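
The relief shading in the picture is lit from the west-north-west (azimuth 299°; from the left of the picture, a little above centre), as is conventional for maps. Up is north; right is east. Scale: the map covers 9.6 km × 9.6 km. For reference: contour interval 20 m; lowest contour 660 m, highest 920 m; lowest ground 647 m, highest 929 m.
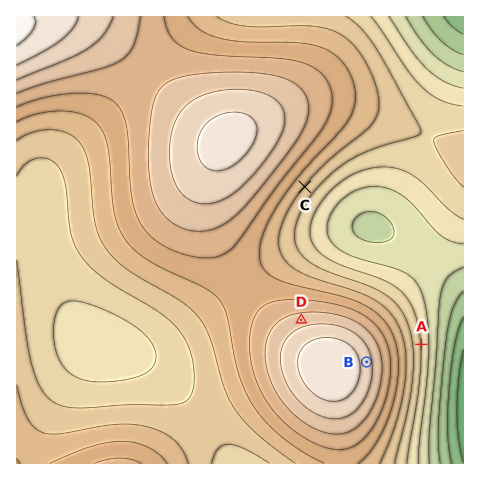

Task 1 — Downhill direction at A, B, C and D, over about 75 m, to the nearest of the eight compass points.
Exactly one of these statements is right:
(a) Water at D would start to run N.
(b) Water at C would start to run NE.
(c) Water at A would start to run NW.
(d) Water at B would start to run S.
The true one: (a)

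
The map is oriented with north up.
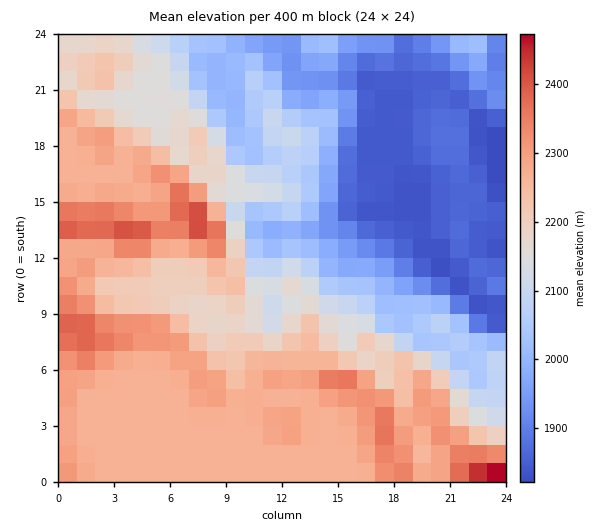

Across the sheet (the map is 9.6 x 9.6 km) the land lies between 1810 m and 2490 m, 2130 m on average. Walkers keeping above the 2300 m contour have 11.9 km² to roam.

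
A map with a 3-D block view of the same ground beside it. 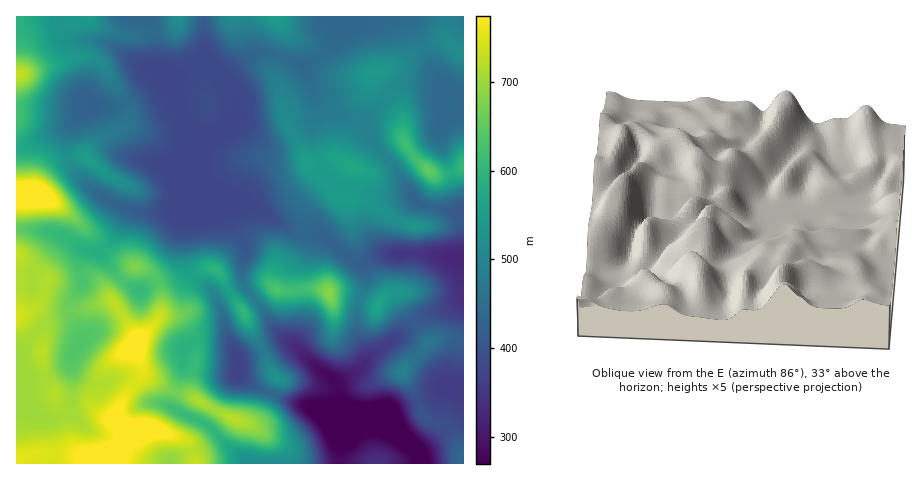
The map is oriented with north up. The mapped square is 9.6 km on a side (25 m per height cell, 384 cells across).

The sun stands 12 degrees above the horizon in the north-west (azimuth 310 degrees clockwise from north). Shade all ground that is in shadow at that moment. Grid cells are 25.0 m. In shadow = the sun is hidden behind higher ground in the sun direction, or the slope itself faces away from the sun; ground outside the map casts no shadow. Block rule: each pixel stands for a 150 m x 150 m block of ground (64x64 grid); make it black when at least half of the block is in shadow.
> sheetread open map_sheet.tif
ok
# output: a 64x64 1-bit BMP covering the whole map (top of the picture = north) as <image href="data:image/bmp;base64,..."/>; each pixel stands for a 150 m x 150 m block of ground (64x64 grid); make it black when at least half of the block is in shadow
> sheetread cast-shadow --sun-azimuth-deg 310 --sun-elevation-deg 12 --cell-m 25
<image width="64" height="64" href="data:image/bmp;base64,Qk0+AgAAAAAAAD4AAAAoAAAAQAAAAEAAAAABAAEAAAAAAAACAAATCwAAEwsAAAIAAAAAAAAA////AAAAAAAAAAAMAngAAAAAAAAOeAAAAAAAAB5wAAAAAAAADiAAAAAAAAAGAAAAAAAAAAYAAAAAAAAAABgAAAAAAAAA+AAAAADgAAPwAAAAAHAAA/AYAAAAMAAD4AgAAAAADwPAAOAAAAAfAAAA4AAAAB8AAABgAAAOHwABgDAAAD4fAAPgEAAAPx8GA/AAAAAfHw4D/AAAAB8ePAP/AAAADx54A98AAAAEPHHHzwAAAAA4Y+fP8AAAABgDx4/4AAAAAAOHgPgAAAAAAAOAMAAAAAEAAAAAAAAAAwAAAAAAAAADAAAAAAAAAAAAAAAAAAAAAAAAAAQAAAAAAAAAPwAAAAAAAAH/AAAAAAAAA/4eAAAAAAAAPP8AAAAAAAAA/wAAAAAAAAAPAAAAAAAAAQAAAAAAAAAHAAAAAAAAAA8AAAAAAAAADwAAAAAAAAANAAAAAAAAAAAAAAAAAAAAAAAAAAAAAAAAAAAAAAAAAAAAAAAAAAAAAAAAAAAAAABgAAAAAAAAAGAAAAAAAAAAQAMAAAAAAAAAD4AAAAAAAAA/gAAAAAAAAH+AAAAAAAAAf4AAAAAAAAB/gAAAAAAAAD+AAAAAAAAAAAAAAAAAAAAAAAAAAAAAAAAAAAAAAAAAAAAAwAAAAAAAAAHAAAAAAAAAAMAAAAAAAAAAwAAAAAAAAAAAAAAAAA=="/>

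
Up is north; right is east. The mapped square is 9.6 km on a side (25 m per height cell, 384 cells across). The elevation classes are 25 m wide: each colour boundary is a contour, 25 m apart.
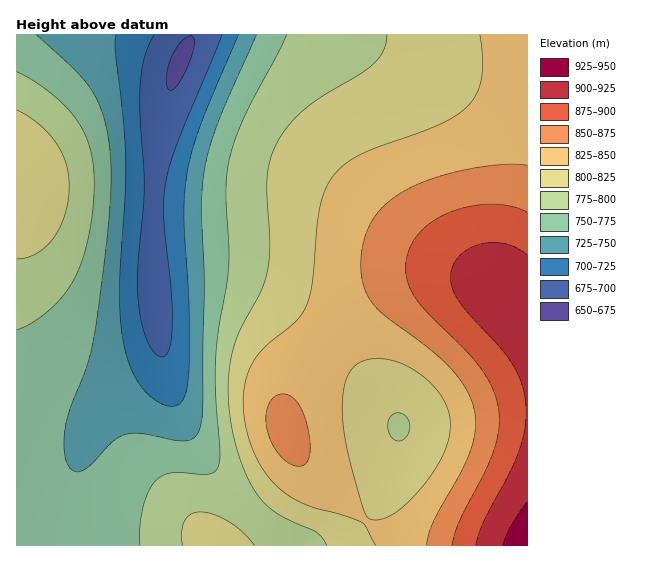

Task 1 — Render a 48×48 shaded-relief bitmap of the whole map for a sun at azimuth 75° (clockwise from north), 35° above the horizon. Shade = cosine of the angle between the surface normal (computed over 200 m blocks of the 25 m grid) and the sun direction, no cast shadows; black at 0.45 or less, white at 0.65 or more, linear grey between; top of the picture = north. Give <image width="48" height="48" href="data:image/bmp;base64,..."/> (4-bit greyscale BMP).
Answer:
<image width="48" height="48" href="data:image/bmp;base64,Qk32BAAAAAAAAHYAAAAoAAAAMAAAADAAAAABAAQAAAAAAIAEAAATCwAAEwsAABAAAAAAAAAAAAAAABEREQAiIiIAMzMzAERERABVVVUAZmZmAHd3dwCIiIgAmZmZAKqqqgC7u7sAzMzMAN3d3QDu7u4A////AKqqmZmIiHd4iZq7u6mHZniJmId2ZmZ3iKqqmZmIiHd4iaq7qph3Z3iZmId3ZmZ3eKqqmZmIiHeImau6mId3eImZmYh3ZmZ3eKqqmZmIiIiJmqqph3Z3iJmqmYh3dmZ3eKqqmZmIiIiJqqqYdmZ4maqqqZh3dmZ3d6qqqZmIiIiZqqmHZWZ5mru6qZiHd2Z3d6qqqZmYiImaqph1VWeJq7u7qpiHdmZnd6qqqZmYiJmqqYdURWiau7u7qpiHdmZmd6qqqpmZmZqqqHVERXiau8y7qpiHdmZmd6qqqpmZmaqqmGRERnmrvMy7qpiHdmZmZ6qqqpmZmqqqh1Q0VomrvMy7qpiHdmZmZqqqqqmZqrupdkM0V4q7vMu7qph3ZmZmZqqqqqqqq7updTM0Z5q7u7u7qZh3ZmZmZqqqqqqqu7uoZDNFaJq7u7u6qYh3ZmZmZ6qqqqqrvLuXUzNFeJqru7uqmYd2ZmZmZ6qqqqq7zMuWQzNGeJqqu7qqmYd2ZmZmd6qqqqq7zMqGQzRWeJqqqqqpmId2ZmZnd6qqqqu8zMqFQzRWeJmqqqqZmHd2ZmZneKqqqqvM3Lp1Q0VniJmaqpmZiHd2ZmZ3iKqqqrvN3bl1Q0VniJmZmZmYiHd2Znd3iJqqqrvN3bllREVniImZmZmIh3d3d3d4iZqqq7zN3blkRFZ3iIiJmIiIh3d3d3eImZmqq7zd3LhkRFZ3iIiIiIiId3d3d3iJmZmqq7ze3KhkRFZ3iIiIiIiHd3d3d4iJmpmqq8ze3KhkRWZ3iIiIiIiHd3d3eIiZqpmqq83e7KhkRWZ3eIiIiIiHd3d4iImaqpmqu83u7KhlRWd3eIiIiIiIh3iIiJmaqpmqu83u7KhlVWd3d4iIiIiIiIiIiJmaq5qqu83u7KhlVWd3d3iIiIiIiIiIiZmqq5qrvM3u7KhlVWd3d4iIiIiIiIiImZmqq6qrvM3u7KhlVWd3d4iIiIiIiIiZmZqqq6qrvM3u7KhlVWd3eIiIiIiIiImZmZqqqqq7vN3u7ahlVWd3eIiIiIiImZmZmZqqqqq7vN3u7bhlVWd3iIiIiIiZmZmZmZqqqqq7zN3u7bhlVWZ3iIiIiJmZmZmZmZqqqqu7zN3u7bllVWZ3iIiImZmZmZmZmZmqqru7zN3u7bl1VWZ3iIiJmZmZmZmZmZmZmbu7zN3u7cl1VVZ3iIiJmZmZmZmZmZmZmbu8zM3u7cp2VVZ3iIiZmZmZmZmZmZmZmbu8zM3e7cqGVVZ3iIiZmZmZmZmZmZmZmbu7zMze7cqGVVZniIiZmZmZmZmZmZmZmbu7zMzd3cuXVVVneIiZmZmZmZmZmZmZiLu7vMzN3duXZVVneIiZmZmZmZmZmZmIiLu7u7zM3duoZVVmeIiZmZmZmZmZmYiIiLu7u7vMzcyodVVWeIiZmZmZmZmZmIiIiLu7u7u8zMy5dlVWd4iJmZmZmZmZiIiIiLu7u7u7vMy6hlVWZ4iJmZmZmZmYiIiIiLu7u6q7u8y6l2VVZ3iImZmZmZmIiIiIiA=="/>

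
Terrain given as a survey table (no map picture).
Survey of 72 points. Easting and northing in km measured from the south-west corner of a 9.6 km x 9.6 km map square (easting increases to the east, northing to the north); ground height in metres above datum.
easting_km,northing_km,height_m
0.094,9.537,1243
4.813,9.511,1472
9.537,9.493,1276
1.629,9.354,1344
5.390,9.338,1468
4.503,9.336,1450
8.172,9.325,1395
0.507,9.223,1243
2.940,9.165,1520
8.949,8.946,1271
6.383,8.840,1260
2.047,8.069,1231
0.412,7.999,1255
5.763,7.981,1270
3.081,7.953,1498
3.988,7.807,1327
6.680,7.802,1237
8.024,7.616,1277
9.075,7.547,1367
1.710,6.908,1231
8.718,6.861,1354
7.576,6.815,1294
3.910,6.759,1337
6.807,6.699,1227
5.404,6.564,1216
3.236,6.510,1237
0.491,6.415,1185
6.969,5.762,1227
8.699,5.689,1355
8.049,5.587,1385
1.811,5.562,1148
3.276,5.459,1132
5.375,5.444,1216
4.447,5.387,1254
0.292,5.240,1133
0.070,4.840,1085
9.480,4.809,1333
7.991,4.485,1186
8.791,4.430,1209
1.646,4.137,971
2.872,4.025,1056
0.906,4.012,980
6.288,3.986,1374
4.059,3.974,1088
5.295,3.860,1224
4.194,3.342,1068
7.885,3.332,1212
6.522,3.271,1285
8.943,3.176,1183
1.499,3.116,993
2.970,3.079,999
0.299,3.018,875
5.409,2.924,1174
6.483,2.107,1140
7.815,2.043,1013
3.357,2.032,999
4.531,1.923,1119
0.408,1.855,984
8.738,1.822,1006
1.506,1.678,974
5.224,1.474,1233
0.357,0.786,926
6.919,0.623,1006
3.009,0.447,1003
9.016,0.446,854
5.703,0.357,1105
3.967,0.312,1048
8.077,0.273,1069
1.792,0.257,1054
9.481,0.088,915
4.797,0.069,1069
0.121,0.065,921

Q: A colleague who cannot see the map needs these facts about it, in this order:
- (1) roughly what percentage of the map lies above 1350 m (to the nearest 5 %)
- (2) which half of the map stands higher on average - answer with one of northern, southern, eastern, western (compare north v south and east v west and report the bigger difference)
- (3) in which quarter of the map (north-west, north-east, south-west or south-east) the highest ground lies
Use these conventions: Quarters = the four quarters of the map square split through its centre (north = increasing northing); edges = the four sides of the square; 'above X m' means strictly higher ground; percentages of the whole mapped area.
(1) Roughly 15 % of the ground is higher than 1350 m.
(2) On average the northern half of the map is the higher ground.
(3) The highest point lies in the north-west quarter of the map.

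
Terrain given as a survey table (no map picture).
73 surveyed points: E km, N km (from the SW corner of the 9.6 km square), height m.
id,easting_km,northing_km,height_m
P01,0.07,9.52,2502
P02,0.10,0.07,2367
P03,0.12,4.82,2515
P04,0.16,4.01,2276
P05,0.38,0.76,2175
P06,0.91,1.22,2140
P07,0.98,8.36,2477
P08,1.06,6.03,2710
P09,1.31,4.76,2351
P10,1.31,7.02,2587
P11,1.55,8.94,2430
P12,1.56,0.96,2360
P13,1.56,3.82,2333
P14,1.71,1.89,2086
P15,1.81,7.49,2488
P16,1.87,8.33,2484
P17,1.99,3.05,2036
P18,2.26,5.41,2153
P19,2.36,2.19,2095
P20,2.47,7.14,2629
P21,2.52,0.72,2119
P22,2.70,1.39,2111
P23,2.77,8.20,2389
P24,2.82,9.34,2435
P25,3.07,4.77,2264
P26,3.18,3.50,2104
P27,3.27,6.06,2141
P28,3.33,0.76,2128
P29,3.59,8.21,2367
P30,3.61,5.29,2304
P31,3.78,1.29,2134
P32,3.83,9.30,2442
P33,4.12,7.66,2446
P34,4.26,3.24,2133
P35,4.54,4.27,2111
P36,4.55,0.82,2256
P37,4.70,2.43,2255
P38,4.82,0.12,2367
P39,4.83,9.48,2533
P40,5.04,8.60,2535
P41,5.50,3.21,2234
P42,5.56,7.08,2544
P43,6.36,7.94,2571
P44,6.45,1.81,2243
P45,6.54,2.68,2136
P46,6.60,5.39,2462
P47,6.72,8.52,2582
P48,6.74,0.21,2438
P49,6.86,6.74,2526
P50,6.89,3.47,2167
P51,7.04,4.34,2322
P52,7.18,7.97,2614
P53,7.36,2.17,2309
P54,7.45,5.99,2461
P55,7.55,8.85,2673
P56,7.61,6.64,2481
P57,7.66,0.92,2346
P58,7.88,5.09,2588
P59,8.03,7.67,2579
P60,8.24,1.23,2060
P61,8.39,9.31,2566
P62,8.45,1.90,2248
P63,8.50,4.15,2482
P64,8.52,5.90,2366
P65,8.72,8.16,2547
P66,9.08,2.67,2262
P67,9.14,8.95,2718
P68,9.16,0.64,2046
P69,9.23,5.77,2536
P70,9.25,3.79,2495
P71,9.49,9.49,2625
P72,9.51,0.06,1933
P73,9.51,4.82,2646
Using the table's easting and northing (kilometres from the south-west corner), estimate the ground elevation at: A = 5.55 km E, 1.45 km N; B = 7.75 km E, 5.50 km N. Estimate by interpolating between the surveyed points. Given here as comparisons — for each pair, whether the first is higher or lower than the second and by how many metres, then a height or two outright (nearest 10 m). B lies higher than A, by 310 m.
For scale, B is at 2600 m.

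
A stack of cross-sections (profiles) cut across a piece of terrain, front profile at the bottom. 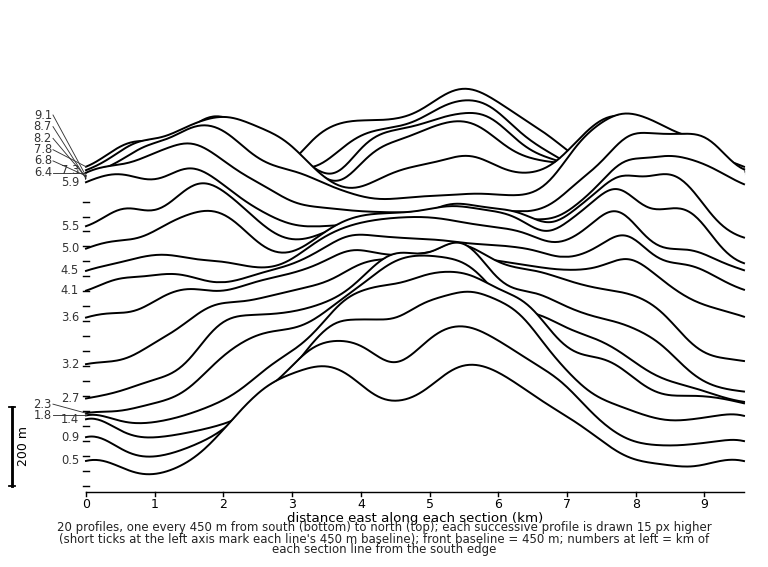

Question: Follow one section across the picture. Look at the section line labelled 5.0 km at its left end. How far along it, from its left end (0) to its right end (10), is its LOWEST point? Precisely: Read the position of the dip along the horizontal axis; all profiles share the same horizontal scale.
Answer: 10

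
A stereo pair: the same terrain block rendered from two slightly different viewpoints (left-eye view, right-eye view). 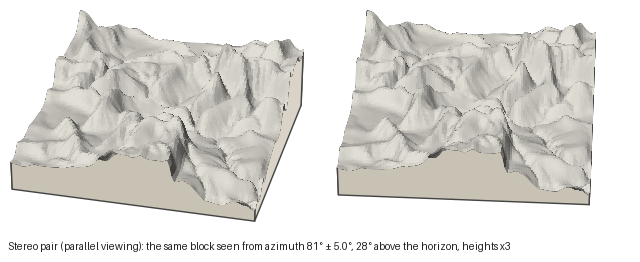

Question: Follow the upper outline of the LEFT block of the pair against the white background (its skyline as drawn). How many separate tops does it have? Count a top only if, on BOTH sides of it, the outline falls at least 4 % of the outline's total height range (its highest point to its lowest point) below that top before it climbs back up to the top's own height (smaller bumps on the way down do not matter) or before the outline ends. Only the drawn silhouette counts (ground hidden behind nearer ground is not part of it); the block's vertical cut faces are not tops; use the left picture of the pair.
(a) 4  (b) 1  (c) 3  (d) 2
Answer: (d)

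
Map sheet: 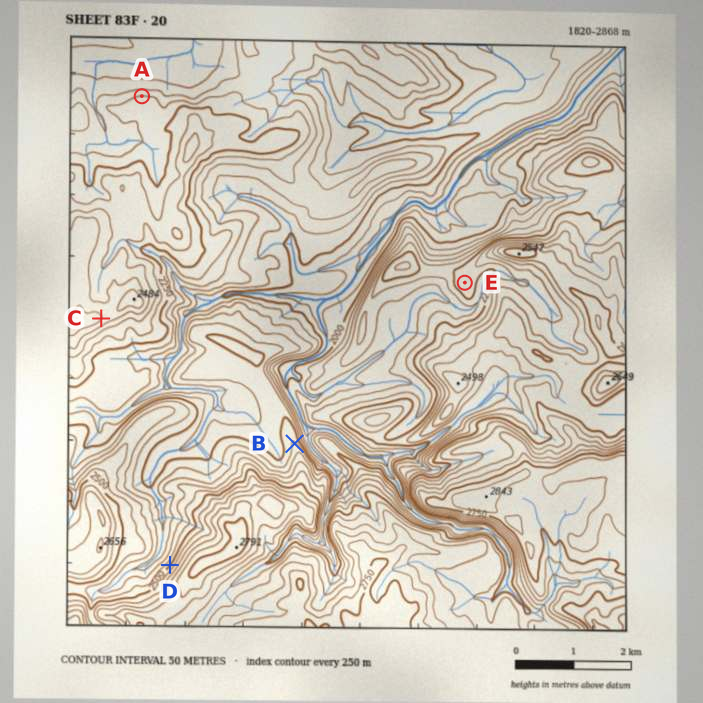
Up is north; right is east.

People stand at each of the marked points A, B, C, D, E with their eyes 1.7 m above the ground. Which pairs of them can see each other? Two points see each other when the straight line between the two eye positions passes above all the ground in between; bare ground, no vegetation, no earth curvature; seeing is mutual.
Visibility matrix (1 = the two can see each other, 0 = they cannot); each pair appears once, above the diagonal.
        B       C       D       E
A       0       0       0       0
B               1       0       1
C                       1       1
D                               0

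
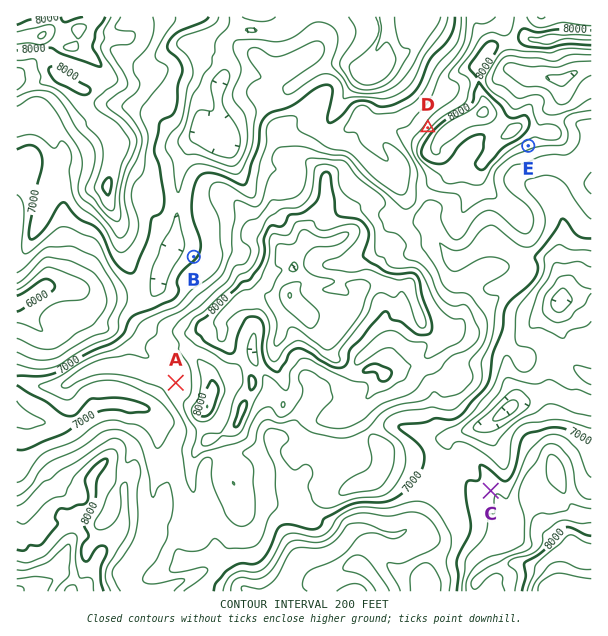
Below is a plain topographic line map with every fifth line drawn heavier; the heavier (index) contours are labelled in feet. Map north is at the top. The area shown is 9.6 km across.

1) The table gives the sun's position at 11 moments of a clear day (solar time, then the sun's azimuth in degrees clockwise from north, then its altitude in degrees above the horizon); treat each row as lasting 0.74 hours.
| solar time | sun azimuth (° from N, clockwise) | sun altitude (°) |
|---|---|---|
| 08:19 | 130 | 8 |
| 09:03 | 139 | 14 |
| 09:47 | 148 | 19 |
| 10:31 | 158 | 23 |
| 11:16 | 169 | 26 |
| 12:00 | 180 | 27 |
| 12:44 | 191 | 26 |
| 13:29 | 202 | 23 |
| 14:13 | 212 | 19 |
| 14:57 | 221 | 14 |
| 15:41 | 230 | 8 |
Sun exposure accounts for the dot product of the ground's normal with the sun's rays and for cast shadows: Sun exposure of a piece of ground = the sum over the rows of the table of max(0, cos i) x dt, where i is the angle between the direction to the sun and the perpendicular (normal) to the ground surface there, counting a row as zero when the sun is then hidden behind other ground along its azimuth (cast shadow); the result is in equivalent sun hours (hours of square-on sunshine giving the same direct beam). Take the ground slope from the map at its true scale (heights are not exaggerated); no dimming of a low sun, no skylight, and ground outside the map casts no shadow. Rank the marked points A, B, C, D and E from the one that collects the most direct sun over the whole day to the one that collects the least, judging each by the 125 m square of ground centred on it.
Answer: E > A > C > B > D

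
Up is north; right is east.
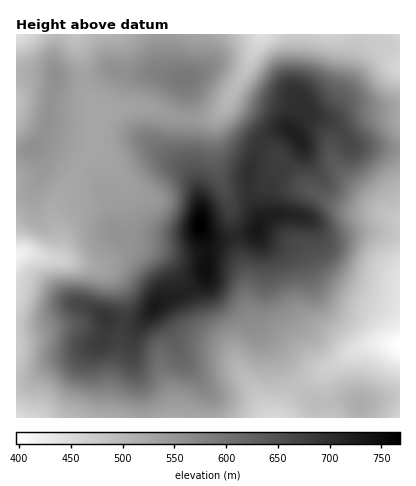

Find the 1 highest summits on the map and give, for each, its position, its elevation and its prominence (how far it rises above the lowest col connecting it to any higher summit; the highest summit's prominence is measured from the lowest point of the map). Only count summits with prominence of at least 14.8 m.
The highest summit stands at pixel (200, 226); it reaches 768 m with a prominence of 371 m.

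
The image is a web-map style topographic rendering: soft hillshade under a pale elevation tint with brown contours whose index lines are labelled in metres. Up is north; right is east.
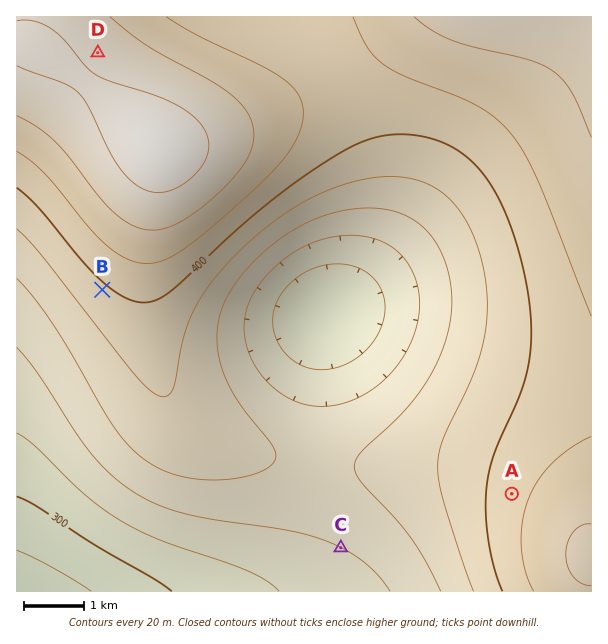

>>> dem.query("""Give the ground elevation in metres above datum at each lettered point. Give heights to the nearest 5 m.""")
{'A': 410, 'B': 395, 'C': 340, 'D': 455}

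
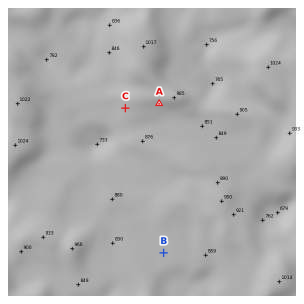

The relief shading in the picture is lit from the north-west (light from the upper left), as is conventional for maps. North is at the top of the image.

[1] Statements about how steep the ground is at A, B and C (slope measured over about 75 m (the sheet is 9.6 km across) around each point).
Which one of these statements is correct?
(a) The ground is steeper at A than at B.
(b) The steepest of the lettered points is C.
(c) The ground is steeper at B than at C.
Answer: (a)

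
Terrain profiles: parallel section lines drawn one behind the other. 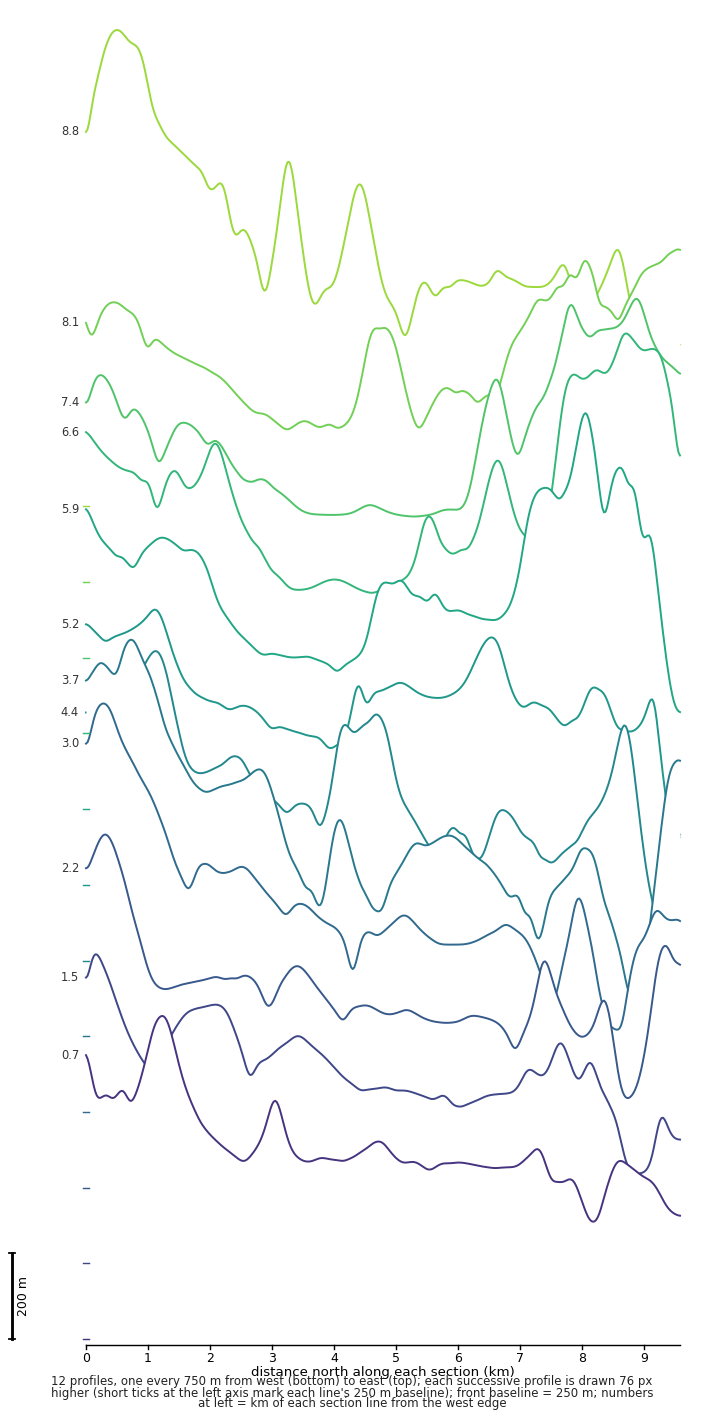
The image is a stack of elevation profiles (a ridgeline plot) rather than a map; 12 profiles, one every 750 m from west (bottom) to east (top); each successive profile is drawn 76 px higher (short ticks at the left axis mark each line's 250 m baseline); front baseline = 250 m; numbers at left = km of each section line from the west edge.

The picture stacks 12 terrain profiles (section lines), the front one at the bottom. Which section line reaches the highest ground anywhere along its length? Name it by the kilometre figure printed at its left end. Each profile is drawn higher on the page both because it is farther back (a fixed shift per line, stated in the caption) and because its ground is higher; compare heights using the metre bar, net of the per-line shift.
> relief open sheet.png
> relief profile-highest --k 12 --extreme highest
8.8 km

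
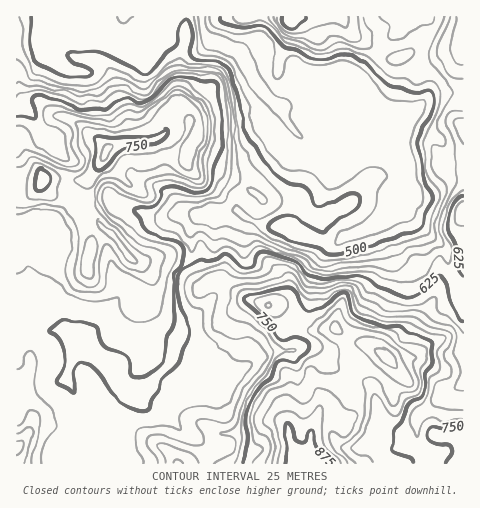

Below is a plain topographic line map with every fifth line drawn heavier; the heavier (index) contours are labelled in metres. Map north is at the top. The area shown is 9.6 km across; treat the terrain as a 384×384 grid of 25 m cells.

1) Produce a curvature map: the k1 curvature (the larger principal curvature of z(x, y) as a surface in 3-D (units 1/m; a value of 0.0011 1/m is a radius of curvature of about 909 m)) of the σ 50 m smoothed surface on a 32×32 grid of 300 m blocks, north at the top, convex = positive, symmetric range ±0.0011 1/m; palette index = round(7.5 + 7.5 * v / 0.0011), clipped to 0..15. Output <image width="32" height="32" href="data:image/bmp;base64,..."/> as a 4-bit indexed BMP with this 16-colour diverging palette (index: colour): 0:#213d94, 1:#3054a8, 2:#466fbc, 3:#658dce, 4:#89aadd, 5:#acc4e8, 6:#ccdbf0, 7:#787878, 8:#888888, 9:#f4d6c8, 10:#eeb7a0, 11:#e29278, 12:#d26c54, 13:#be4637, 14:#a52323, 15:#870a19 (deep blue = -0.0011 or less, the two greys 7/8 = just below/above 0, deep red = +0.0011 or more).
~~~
<image width="32" height="32" href="data:image/bmp;base64,Qk12AgAAAAAAAHYAAAAoAAAAIAAAACAAAAABAAQAAAAAAAACAAATCwAAEwsAABAAAAAAAAAAlD0hAKhUMAC8b0YAzo1lAN2qiQDoxKwA8NvMAHh4eACIiIgAyNb0AKC37gB4kuIAVGzSADdGvgAjI6UAGQqHAMd3d4h3vKiZuKyK25mZl4n4eIiHjMmJlriMjHqJmHqZu4iIiKmYi8urrJyLuJmMu4uIh5mHial2u7qLmcisaniZiHiXeIiIeKupepfIvJp4qHeJh4eIiIibq4qYqKv5eJl4iIiIiIiId8u5iImfyLmJiIiHiIeIeHa5mph6+7t4mIiIiIiIiIl3qXeZvbidyYeHd4iIiHmoh8m93dvLmMyHh4h4mZiIuYnJmdxpareIh4iIiamYuJrv6qm/eHd7l3h5rKeKqLyMyK2Zr7eIereIic6Im6is2nePmHq6eIi5mIi+e/y6map8/MeHiZioq5d3j4+ZrJyaj4eJd4eZqZuId5v9eHqLmJpoiZeHeHi8l2i8yIh4h4mKd5q5iIh5rsm8jmecp4eoirqYm5iHd4+ct55L/YetuKqZmXmoeHiMnO7vrJqa/pmZiJh3mZiLqo+XbeZ5m/epiHeIeIiHe6u4eLr8upn5qoh3iIiIiI2MqHa+u7u5r6qHiIiIiIibjJnP+oqaqY+qd4iIiIh3iM2K23lrvf39yoh4iIh4iHa5zaqZq4WvmPmImIiHeJiXqch3dZuHrd74iLh4d3iZqZvHiJm4hpuI2nm4iYZ5uYi7t4qZh3eKp4iImHynvKup17eIeId3eeeIlY3brNl3mNi4iJmIiInq3f7/u7yXiIer"/>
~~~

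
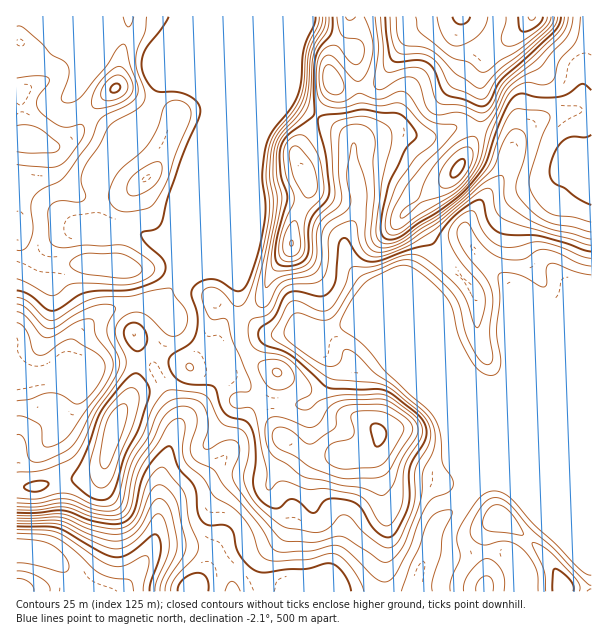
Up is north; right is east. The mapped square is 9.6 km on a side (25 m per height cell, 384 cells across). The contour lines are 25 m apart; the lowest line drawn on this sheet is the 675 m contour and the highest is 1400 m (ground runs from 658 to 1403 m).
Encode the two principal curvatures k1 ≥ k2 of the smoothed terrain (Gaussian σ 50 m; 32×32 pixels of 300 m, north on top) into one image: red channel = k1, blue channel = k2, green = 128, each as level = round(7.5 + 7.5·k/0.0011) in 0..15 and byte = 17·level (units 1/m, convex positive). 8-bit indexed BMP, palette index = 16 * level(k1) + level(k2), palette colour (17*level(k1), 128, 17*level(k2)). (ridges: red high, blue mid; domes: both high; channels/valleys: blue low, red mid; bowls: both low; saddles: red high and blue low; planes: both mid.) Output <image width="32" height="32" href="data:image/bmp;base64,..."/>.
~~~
<image width="32" height="32" href="data:image/bmp;base64,Qk02CAAAAAAAADYEAAAoAAAAIAAAACAAAAABAAgAAAAAAAAEAAATCwAAEwsAAAABAAAAAAAAAIAAABGAAAAigAAAM4AAAESAAABVgAAAZoAAAHeAAACIgAAAmYAAAKqAAAC7gAAAzIAAAN2AAADugAAA/4AAAACAEQARgBEAIoARADOAEQBEgBEAVYARAGaAEQB3gBEAiIARAJmAEQCqgBEAu4ARAMyAEQDdgBEA7oARAP+AEQAAgCIAEYAiACKAIgAzgCIARIAiAFWAIgBmgCIAd4AiAIiAIgCZgCIAqoAiALuAIgDMgCIA3YAiAO6AIgD/gCIAAIAzABGAMwAigDMAM4AzAESAMwBVgDMAZoAzAHeAMwCIgDMAmYAzAKqAMwC7gDMAzIAzAN2AMwDugDMA/4AzAACARAARgEQAIoBEADOARABEgEQAVYBEAGaARAB3gEQAiIBEAJmARACqgEQAu4BEAMyARADdgEQA7oBEAP+ARAAAgFUAEYBVACKAVQAzgFUARIBVAFWAVQBmgFUAd4BVAIiAVQCZgFUAqoBVALuAVQDMgFUA3YBVAO6AVQD/gFUAAIBmABGAZgAigGYAM4BmAESAZgBVgGYAZoBmAHeAZgCIgGYAmYBmAKqAZgC7gGYAzIBmAN2AZgDugGYA/4BmAACAdwARgHcAIoB3ADOAdwBEgHcAVYB3AGaAdwB3gHcAiIB3AJmAdwCqgHcAu4B3AMyAdwDdgHcA7oB3AP+AdwAAgIgAEYCIACKAiAAzgIgARICIAFWAiABmgIgAd4CIAIiAiACZgIgAqoCIALuAiADMgIgA3YCIAO6AiAD/gIgAAICZABGAmQAigJkAM4CZAESAmQBVgJkAZoCZAHeAmQCIgJkAmYCZAKqAmQC7gJkAzICZAN2AmQDugJkA/4CZAACAqgARgKoAIoCqADOAqgBEgKoAVYCqAGaAqgB3gKoAiICqAJmAqgCqgKoAu4CqAMyAqgDdgKoA7oCqAP+AqgAAgLsAEYC7ACKAuwAzgLsARIC7AFWAuwBmgLsAd4C7AIiAuwCZgLsAqoC7ALuAuwDMgLsA3YC7AO6AuwD/gLsAAIDMABGAzAAigMwAM4DMAESAzABVgMwAZoDMAHeAzACIgMwAmYDMAKqAzAC7gMwAzIDMAN2AzADugMwA/4DMAACA3QARgN0AIoDdADOA3QBEgN0AVYDdAGaA3QB3gN0AiIDdAJmA3QCqgN0Au4DdAMyA3QDdgN0A7oDdAP+A3QAAgO4AEYDuACKA7gAzgO4ARIDuAFWA7gBmgO4Ad4DuAIiA7gCZgO4AqoDuALuA7gDMgO4A3YDuAO6A7gD/gO4AAID/ABGA/wAigP8AM4D/AESA/wBVgP8AZoD/AHeA/wCIgP8AmYD/AKqA/wC7gP8AzID/AN2A/wDugP8A/4D/ANq3poaGhYOlydqohXaXdXaGdnWWppaUl5e5uYWDpvvylYR0hJWmg3GVtqaFh5aWhYRjdpe3lnOHhpamhHP2xmBxcnOElraVcXWVpoaHlreXqIWWhsamg4WXlpRj5veAd4FxY5aVtbaAdZendnV1p5epp5aW2adzhJbHyPflgYeHuLiTlrn5yIB0mKiGdKfHhqd1ZIbJyYN0g5br2HB3h4f4+eXW2tiGgYSGlpWV2qd1lYSFpabIk5elgsSRh3eHh6a3xqbI6HVyhYaWpqanlZanqKiXtqVjppWHhod3h4eHpXOGldj3dXSCuLmFdKWmt7bJyLjIlnSUdXeHd4eHh4e4dWR0x/inloGWuIZjluvIlZeFlrnIyKKGh4eHh4eHh6eWloK3+aiGY3OFtpXEx4Z1lqfIufrokIeHh4d3h4eHhpiogpT42KaEZHS5uJWUdITF2LfZpYCEh4eHh4d3h4eGhYV1caXnpaSotaWFlbi2xoSDg7SAdYeHhZSHh4eHh4aGdnZjc9R1psqXdobX+9iUc5amg3Z3h4ak6ISHh4eHhrZ1hoWGx5aVl5Z1t7SkgnKGuJaFd4eHg9jHhIeHh4dkxZWDlbfbl3V1toXHg5JjhaSEhYeHh4aE6JV1h4eHh2PIuIRykqSEdWW3pqXWpnKXx3J3d4d3dYXnloSHhoeHpbiopoWEknKFtdrIofe1Y6a4lXN3d3ZzpuindIWohnenmJamt8jZ16SEpJNg5fOEtKelkoBzc6fnt5N1l5eEhJaXptjY2LinlYeHh3WQ9/vVhZLltXCk17eClJeWY3SWuIV1hHOElISFd4d3d3Do+4Vjgsb4xpCzc4Kol4R0hqi5hoZ2doWFp5SHh4d3cLb2k2SCg+n6taFQg6iXpri3qKZ2dpiWp5inhHeHh3dwpPTXtrSBpuj395OAlpeXqZiXhpeWloaWyLiVhYeHh4Cnx/qncnOmqKf3+pCAl5iYh4eGhqd0doWXyLdyd4eHgMjo2IZyhZaGl7f697CDl6iHh6iouZeEh3aG14N3h4eA2fqnlnKGh5eFhcj4gnGGmJiHqKiW2JV1h3a3toOHh4Ky+LaUU3SFhYOSguO0cYWXmIeWhmWWxIODhajJpIeHh3Cz9KKFdJR0p7hktOVwdoSFdqiFdYT2+tWzt6aTh4eHd2D0+dfGuJSWtqbZ6GCGl5aGp7enhZH6x3F0hYd3h4d3cMb7pLTXdGSWqLfmg4Knl4aEhZaHdcO0Ynd3d4eHh4eA9/hzcua2ZJWml9fXk4N2dqiGd4eHlsaEdYeHh4eHh4HE9IRiptm2t6iWlvfngpKVlXeHh3eHuJaXhYeHh4eHh1DjyIKmyIaXqZeFlfr6w4I="/>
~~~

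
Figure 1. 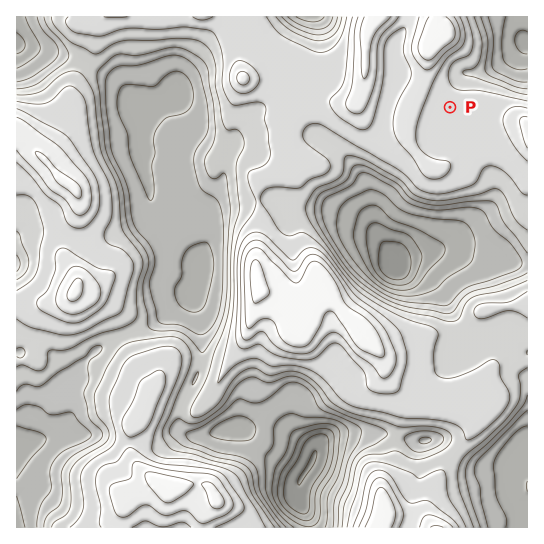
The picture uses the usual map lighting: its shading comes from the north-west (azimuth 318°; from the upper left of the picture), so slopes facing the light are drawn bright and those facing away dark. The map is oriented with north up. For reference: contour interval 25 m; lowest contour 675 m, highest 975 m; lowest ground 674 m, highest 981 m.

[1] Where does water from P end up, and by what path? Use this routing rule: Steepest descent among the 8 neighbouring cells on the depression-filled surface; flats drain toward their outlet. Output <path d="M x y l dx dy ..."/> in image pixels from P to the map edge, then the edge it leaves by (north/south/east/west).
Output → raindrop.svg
<path d="M450 107l0-8 4-4 8-17 5-5 15 0 1-2 3 0 16-9 17-17 7 0 0-2 1 0"/>
exit: east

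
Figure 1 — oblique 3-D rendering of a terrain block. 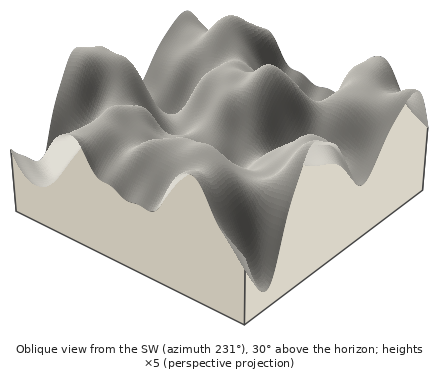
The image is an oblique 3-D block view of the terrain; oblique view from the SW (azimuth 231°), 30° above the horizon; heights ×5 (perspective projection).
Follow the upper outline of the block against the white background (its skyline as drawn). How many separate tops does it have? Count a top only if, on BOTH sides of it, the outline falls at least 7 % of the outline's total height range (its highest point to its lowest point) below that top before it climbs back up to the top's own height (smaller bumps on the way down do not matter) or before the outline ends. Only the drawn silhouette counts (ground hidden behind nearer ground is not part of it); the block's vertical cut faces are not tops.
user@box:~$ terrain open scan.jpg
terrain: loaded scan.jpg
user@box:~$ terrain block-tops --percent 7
4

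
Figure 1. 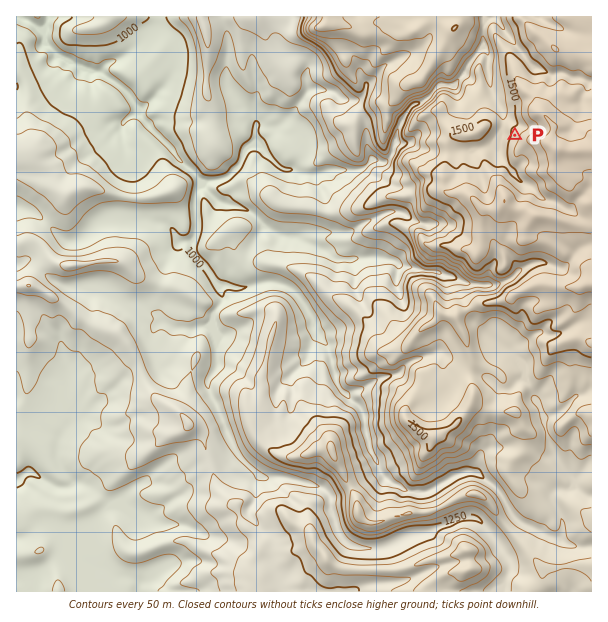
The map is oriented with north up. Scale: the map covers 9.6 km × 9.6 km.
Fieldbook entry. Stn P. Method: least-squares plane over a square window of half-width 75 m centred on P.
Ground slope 18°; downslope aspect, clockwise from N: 285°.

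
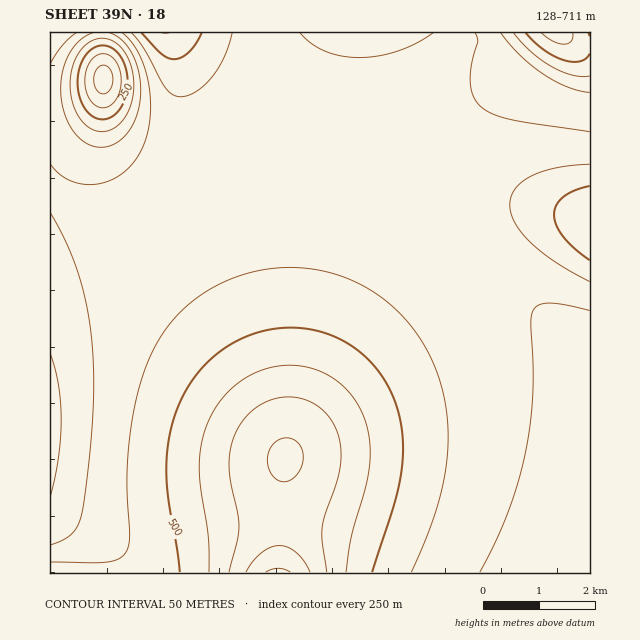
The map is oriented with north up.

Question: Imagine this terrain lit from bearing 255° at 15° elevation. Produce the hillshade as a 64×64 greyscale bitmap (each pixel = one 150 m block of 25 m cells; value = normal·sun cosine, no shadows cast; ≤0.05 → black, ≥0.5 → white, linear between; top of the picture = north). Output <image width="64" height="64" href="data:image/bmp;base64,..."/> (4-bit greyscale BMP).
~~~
<image width="64" height="64" href="data:image/bmp;base64,Qk12CAAAAAAAAHYAAAAoAAAAQAAAAEAAAAABAAQAAAAAAAAIAAATCwAAEwsAABAAAAAAAAAAAAAAABEREQAiIiIAMzMzAERERABVVVUAZmZmAHd3dwCIiIgAmZmZAKqqqgC7u7sAzMzMAN3d3QDu7u4A////AFVVVmZ3iImZqqu7u6h1MiIiM0RFVVVmZmZmZmZmZ3d3VmZmd3iImZmqqruqmHVDMjM0REVVVWZmZmZmZmZnd3dmd3d4iImZmaqqqqqYdlQzM0REVVVVZmZmZmZmZmd3d3d3iIiImZmZqqqqqZh2VURERERVVVVWZmZmZmZmZnd3iIiIiImZmZmqqqqZmHZlVERERFVVVVZmZmZmZmZmd3eIiIiZmZmZmaqqqpmYd2ZVREREVVVVVWZmZmZmZmZnd5mZmZmZmZmaqqqqmZiHZlVURERVVVVVZmZmZmZmZmd3mZmZmZmZmZqqqqqZmId2ZVVERFVVVVVmZmZmZmZmZ3eZmZmZmZmZmqqqqpmYh3ZlVURERVVVVVZmZmZmZmZmd5mZmZmZmZmaqqqqqZiHdmVVRERFVVVVVmZmZmZmZmZ3qpmZmZmZmZqqqqqpmId2ZVVERERVVVVWZmZmZmZmZneqqZmZmZmZmqqqqqmYh3ZlVEREREVVVVVmZmZmZmZmd6qpmZmZmZmaqqqqqZiHdlVURERERVVVVWZmZmZmZmZ3qqqZmZmZmZqqqqqpmId2VVRERERFVVVVZmZmZmZmZneqqpmZmZmZmaqqqpmYh2ZVREREREVVVVVmZmZmZmZmZ6qqmZmZmZmZmqqpmZiHZlVERERERVVVVWZmZmZmZmZnqqqZmZmZmZmZmZmZiHdmVURERERFVVVVZmZmZmZmZmeqqpmZmZmZmZmZmZmId2ZVREREREVVVVVmZmZmZmZmZ6qqmZmZmZmZmZmZmIh3ZlVERERERVVVVWZmZmZmZmZ3qqqZmZmZmZmZmZmYiHdmVVRERERVVVVWZmZmZmZmZneqqpmZmZmZmZmZmYiHd2ZVVERERVVVVVZmZmZmZmZmd6qpmZmZmZmZmZmIiId3ZlVVVERVVVVVVmZmZmZmZmZ3qqmZmZmYiIiIiIiId3ZmVVVVVVVVVVVmZmZmZmZmZneqmZmZmYiIiIiIiIh3dmZlVVVVVVVVVWZmZmZmZmZmd6mZmZmIiIiIiIiIh3d2ZmVVVVVVVVVWZmZmZmZmZmd3mZmZmIiIiIiIiIiHd3ZmZlVVVVVVVWZmZmZmZmZmZ3eZmZmYiIiIiIiIiHd3d2ZmZVVVVVVmZmZmZmZmZmZ3d5mZmYiIiIiIiIiHd3d3ZmZmZVVVZmZmZmZmZmZmZ3d3mZmYiIiIiIiIiHd3d3dmZmZmZmZmZmZmZmZmZmZ3d3eZmIiIiIiIiIiHd3d3d2ZmZmZmZmZmZmZmZmZmZ3d3d5mIiIiIiIiIh3d3d3d3ZmZmZmZmZmZmZmZmZmZ3d3d3iIiIiIiIiIh3d3d3d3d2ZmZmZmZmZmZmZmZmd3d3eIiIiIiIiIiId3d3d3d3d3ZmZmZmZmZmZmZmZmd3d3eIiYiIiIiIiHd3d3d3d3d3d2ZmZmZmZmZmZmZmd3d3iImZiIiIiIh3d3d3d3d3d3d3dmZmZmZmZmZmZnd3d4iImaqIiIiIh3d3d3d3d3d3d3d2ZmZmZmZmZmZnd3d4iJmaqoiIiId3d3d3d3d3d3d3d3dmZmZmZmZmZ3d3d4iJmaqqiIiHd3d3d3d3d3d3d3d3d3dmZmZmZmZ3d3d4iJmaqqqIh3d3d3d3d3d3d3d3d3d3d3dmZmZmd3d3eIiJmaqqqnd3d3d3d3d3d3d3d3d3d3d3d3d3d3d3d3d4iJmaqqqqd3d3d3d3d3d3d3d3d3d3d3d3d3d3d3d3d4iJmZqqqql3d3d3d3d3d3d3d3d3d3d3d3d3d3d3d3d4iImZmZmZmXd3d3d3d3d3d3d3d3d3d3d3d3d3d3d3d3iIiZmZmZmYd3d3d3d3d3d3d3d3d3d3d3d3d3d3d3d3eIiImZmZmIh3d3d3d3d3d3d3d3d3d3d3d3d3d3d3d3d4iIiIiIiIh3d3d3d3d3d3d3d3d3d3d3d3d3d3d3d3d3iIiIiIiId3d3d3d3d3d3d3d3d3d3d3d3d3d3d3d3d3d4iIiIh3d3d2ZmZ3eIh3d3d3d3d3d3d3d3d3d3d3d3d3d3d3d3d3ZmZmZneIiId3d3d3d3d3d3d3d3d3d3d3d3d3d3d3d3ZmZlVWZ4iIiHd3d3d3d3d3d3d3d3d3d3d3d3d3d3d3ZmZVREVomZmId3d3d3d3d3d3d3d3d3d3d3d3d3d3d3ZmZlQzNGiaqZiHd3d3d3d3d3d3d3d3d3d3d3d3d3d3dmZmQyEjaKu6mYd3d3d3d3d3d3d3d3d3d3d3d3d3d3d3d2YyAANpvMuph3d3d3d3d3d3d3d3d3d3d3d3d3d3d3d3dyEAAmre7bmHd3d3d3d3d3d3d3d3d3d3d3d3d3d3d3ZmEAABa+/+yoh3ZmZnd3d3d3d3d3d3d3d3d3d3d3d2ZVUQAAFs///amHZmZmZnd3d3d3d3d3d3d3d3d3d3d2VERQAAAX3//9uXdmZmZmZ3d3d3d3d3d3d3d3d3d3dlQzNEAAACjv//65dmZmZmZnd3d3d3d3d3d3d3d3d3dkMiI0UQAAKf///rl2ZmZmZmZ3d3d3d3d3d3d3d3d3dkIREjVhAAA6///+uHZVVWZmZmd3d3d3d3d3d3d3d3dkIAASRnMQAEr///2oZlVVVmZmZmZmZmd3d3d3d3d3dkIAABNolDESa////adlVVVVZmZmZmZmZnd3d3d3d3dkIAABNXq1UzR7///sl1VERVVWZmZmZVZmd3d3d3d3dlIAAAJGm8"/>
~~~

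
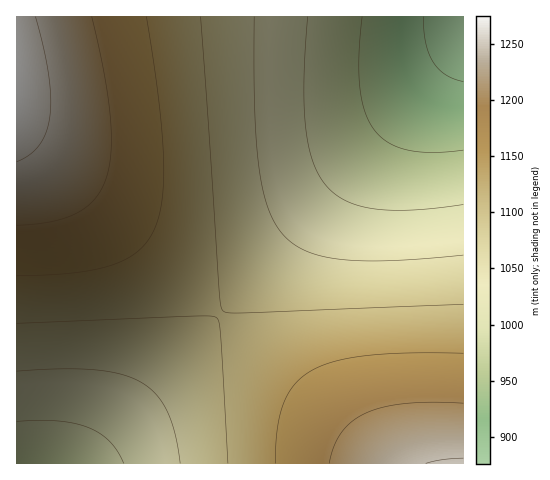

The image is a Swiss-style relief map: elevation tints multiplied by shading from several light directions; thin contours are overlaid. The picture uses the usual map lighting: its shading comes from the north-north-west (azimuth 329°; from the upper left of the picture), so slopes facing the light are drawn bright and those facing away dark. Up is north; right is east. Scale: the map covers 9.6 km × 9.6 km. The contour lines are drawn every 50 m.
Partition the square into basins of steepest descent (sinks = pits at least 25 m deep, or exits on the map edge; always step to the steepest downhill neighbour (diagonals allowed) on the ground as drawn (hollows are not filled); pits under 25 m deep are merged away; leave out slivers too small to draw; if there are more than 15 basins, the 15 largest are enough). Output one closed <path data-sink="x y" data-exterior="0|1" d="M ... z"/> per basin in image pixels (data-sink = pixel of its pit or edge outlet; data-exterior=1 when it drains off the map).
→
<path data-sink="463 17" data-exterior="1" d="M463 16l-446 0-1 114 368 333 79 1z"/><path data-sink="17 463" data-exterior="1" d="M17 130l0 334 369-1z"/>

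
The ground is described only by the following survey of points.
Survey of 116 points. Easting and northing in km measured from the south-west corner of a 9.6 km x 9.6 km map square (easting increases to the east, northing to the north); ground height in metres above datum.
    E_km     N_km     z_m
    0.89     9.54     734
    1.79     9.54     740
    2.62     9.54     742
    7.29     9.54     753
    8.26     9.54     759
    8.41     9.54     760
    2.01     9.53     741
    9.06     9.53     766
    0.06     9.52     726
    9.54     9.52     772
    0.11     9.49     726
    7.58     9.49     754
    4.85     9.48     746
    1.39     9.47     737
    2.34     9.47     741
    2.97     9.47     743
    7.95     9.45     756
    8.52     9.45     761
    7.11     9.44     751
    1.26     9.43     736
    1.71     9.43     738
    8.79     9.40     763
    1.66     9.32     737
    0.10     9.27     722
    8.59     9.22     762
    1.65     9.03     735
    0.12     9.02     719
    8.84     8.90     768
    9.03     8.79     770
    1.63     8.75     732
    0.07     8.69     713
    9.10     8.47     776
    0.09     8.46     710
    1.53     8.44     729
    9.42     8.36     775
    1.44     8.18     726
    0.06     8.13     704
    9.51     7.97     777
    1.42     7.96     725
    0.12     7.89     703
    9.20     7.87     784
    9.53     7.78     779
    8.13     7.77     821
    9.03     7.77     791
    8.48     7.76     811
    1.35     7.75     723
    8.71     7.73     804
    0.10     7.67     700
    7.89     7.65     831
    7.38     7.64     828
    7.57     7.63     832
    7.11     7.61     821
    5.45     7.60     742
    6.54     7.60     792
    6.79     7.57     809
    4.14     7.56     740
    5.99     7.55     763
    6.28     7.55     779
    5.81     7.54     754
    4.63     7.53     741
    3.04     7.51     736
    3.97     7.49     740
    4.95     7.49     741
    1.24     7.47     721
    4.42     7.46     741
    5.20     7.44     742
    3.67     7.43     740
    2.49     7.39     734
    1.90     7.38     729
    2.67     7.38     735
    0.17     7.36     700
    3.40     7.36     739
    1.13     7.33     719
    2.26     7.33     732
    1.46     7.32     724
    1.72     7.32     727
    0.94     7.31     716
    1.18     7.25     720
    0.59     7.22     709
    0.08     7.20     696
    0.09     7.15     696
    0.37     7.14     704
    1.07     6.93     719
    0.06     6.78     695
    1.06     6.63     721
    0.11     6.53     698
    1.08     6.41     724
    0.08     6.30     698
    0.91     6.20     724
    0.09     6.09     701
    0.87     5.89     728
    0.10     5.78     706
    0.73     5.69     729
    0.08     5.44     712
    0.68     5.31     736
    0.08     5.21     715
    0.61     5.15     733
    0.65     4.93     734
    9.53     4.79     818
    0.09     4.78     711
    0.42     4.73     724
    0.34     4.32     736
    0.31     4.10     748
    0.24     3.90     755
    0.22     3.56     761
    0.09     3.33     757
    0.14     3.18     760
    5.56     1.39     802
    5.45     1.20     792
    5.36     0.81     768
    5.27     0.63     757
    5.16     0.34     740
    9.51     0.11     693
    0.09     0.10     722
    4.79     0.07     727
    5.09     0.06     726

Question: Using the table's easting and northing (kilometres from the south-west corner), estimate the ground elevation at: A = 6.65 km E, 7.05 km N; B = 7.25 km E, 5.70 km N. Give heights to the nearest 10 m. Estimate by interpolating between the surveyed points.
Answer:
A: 840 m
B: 850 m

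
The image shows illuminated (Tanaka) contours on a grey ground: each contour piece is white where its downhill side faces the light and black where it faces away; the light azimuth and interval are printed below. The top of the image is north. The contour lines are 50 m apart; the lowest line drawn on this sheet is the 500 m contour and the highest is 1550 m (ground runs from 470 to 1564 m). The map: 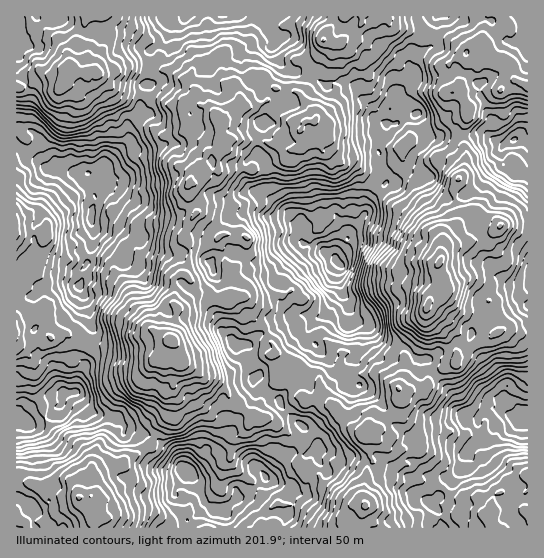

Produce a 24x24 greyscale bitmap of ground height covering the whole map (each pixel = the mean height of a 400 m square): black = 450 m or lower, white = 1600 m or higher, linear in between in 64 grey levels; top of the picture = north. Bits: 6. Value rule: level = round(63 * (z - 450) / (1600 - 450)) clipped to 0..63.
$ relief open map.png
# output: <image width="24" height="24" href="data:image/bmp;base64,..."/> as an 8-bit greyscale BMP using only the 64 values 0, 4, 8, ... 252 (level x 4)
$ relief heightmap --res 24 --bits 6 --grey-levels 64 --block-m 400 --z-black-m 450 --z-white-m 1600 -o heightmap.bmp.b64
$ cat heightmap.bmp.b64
<image width="24" height="24" href="data:image/bmp;base64,Qk12BgAAAAAAADYEAAAoAAAAGAAAABgAAAABAAgAAAAAAEACAAATCwAAEwsAAAABAAAAAAAAAAAAAAEBAQACAgIAAwMDAAQEBAAFBQUABgYGAAcHBwAICAgACQkJAAoKCgALCwsADAwMAA0NDQAODg4ADw8PABAQEAAREREAEhISABMTEwAUFBQAFRUVABYWFgAXFxcAGBgYABkZGQAaGhoAGxsbABwcHAAdHR0AHh4eAB8fHwAgICAAISEhACIiIgAjIyMAJCQkACUlJQAmJiYAJycnACgoKAApKSkAKioqACsrKwAsLCwALS0tAC4uLgAvLy8AMDAwADExMQAyMjIAMzMzADQ0NAA1NTUANjY2ADc3NwA4ODgAOTk5ADo6OgA7OzsAPDw8AD09PQA+Pj4APz8/AEBAQABBQUEAQkJCAENDQwBEREQARUVFAEZGRgBHR0cASEhIAElJSQBKSkoAS0tLAExMTABNTU0ATk5OAE9PTwBQUFAAUVFRAFJSUgBTU1MAVFRUAFVVVQBWVlYAV1dXAFhYWABZWVkAWlpaAFtbWwBcXFwAXV1dAF5eXgBfX18AYGBgAGFhYQBiYmIAY2NjAGRkZABlZWUAZmZmAGdnZwBoaGgAaWlpAGpqagBra2sAbGxsAG1tbQBubm4Ab29vAHBwcABxcXEAcnJyAHNzcwB0dHQAdXV1AHZ2dgB3d3cAeHh4AHl5eQB6enoAe3t7AHx8fAB9fX0Afn5+AH9/fwCAgIAAgYGBAIKCggCDg4MAhISEAIWFhQCGhoYAh4eHAIiIiACJiYkAioqKAIuLiwCMjIwAjY2NAI6OjgCPj48AkJCQAJGRkQCSkpIAk5OTAJSUlACVlZUAlpaWAJeXlwCYmJgAmZmZAJqamgCbm5sAnJycAJ2dnQCenp4An5+fAKCgoAChoaEAoqKiAKOjowCkpKQApaWlAKampgCnp6cAqKioAKmpqQCqqqoAq6urAKysrACtra0Arq6uAK+vrwCwsLAAsbGxALKysgCzs7MAtLS0ALW1tQC2trYAt7e3ALi4uAC5ubkAurq6ALu7uwC8vLwAvb29AL6+vgC/v78AwMDAAMHBwQDCwsIAw8PDAMTExADFxcUAxsbGAMfHxwDIyMgAycnJAMrKygDLy8sAzMzMAM3NzQDOzs4Az8/PANDQ0ADR0dEA0tLSANPT0wDU1NQA1dXVANbW1gDX19cA2NjYANnZ2QDa2toA29vbANzc3ADd3d0A3t7eAN/f3wDg4OAA4eHhAOLi4gDj4+MA5OTkAOXl5QDm5uYA5+fnAOjo6ADp6ekA6urqAOvr6wDs7OwA7e3tAO7u7gDv7+8A8PDwAPHx8QDy8vIA8/PzAPT09AD19fUA9vb2APf39wD4+PgA+fn5APr6+gD7+/sA/Pz8AP39/QD+/v4A////AHBoVEBIZIyksLisnJiEZEhEXHiMhHRscGxgSDxMbJC0uLS4rKCUdExAYISQiHhwcGhkUEhYbJDAwKSotKSMhGxYZHiImJSEcJCIdFxocICopJSUnJSMjHRYXGh4mKSclMCwlISEhHBsgIB4eICMgFxIUGR4lKiwwMS8vKiMeFhMXGxscIB4aGBYVFh0mKy8yKy4wKRwRDQ0QFhwfHhwbHx0UExceJS0tJCcoJRoOBwYJFB4fHB0gIB0YFxcVGyMkHyEiIhsNBQMMGiEeHiQkIyMcFxQUFRcaHyAiJBkNBwgRHB0dIiYoLCocDgkPFRQXICEnKB0UEAwSFhYbIiUrMCcYDAQJExUcICMrKyIeGRATGBcdIigzMyIVDgUHEBYcICIqLSUkHBQWGhkfKDA5OSYXDwUIERQZHB8qMColHxQVFxcgLTM2Ni0fEQkJDg8WHCAqMy0nIBYSGBskLTExMi8jGBAODw4UIiYsMzArIhMRFx0iJykqKyslHxkTExYaKC4xMzEsIBMPEhkcHB4eICYnJCAUFx8kKy0uLi8oHxYREBUZFRQVGiUmJCAbHCYnKCYgIyUlHhgUEBMYFRESGiUoJCQdHyUpIhkVFx0iHxcUERIXFhMTGyQoKCEaGh8iFxEOEBQdHxkWFhQXFxcaHSEmJh0XGhgYFxENDhIaHxwZGRkZHRsZGhwiJB4ZGRgYHBYREhUcISEeHB0hIhsUFBgdISAaGBgcHBkWFBUbJCcmJSQkJB0UFBUXHSEfGxscA=="/>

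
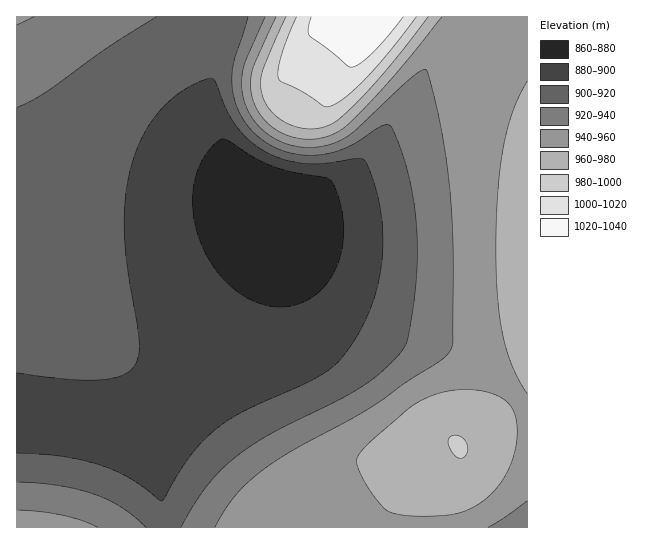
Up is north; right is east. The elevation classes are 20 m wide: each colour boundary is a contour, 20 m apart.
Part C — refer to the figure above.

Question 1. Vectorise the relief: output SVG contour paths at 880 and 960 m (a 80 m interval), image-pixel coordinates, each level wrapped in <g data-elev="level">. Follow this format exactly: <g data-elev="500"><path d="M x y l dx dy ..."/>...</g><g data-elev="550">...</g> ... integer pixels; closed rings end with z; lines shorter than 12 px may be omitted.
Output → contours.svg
<g data-elev="880"><path d="M270 306l-12-3-11-5-21-16-17-23-12-28-4-28 3-26 4-12 6-11 8-9 8-6 7 2 25 16 20 10 17 5 39 7 4 6 5 15 4 21 0 21-5 20-8 17-12 14-15 9-16 5z"/></g><g data-elev="960"><path d="M404 515l29 1 25-3 20-8 16-14 8-10 7-12 7-26 1-13-1-12-4-9-5-7-13-8-18-4-19 0-20 4-14 5-13 8-47 42-5 8-2 5 4 11 7 13 19 24 7 3z"/><path d="M527 81l-14 30-10 36-5 44-2 58 2 49 5 39 10 30 14 27"/><path d="M276 17l-23 52-3 14 2 15 8 16 13 13 17 9 19 3 21-4 18-10 44-47 50-61"/></g>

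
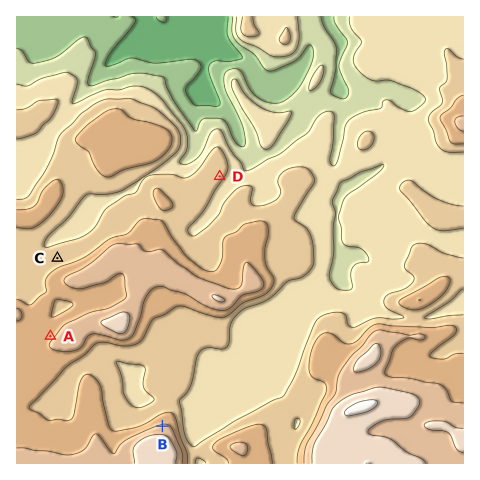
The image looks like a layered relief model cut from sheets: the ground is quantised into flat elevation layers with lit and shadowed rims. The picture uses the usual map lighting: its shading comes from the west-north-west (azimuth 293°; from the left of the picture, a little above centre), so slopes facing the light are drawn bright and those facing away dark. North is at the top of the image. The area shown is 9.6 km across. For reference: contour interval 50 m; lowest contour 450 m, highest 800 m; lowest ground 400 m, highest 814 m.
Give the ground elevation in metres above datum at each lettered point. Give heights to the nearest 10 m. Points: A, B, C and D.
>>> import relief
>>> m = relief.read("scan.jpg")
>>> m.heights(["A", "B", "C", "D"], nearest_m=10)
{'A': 690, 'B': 710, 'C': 620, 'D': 610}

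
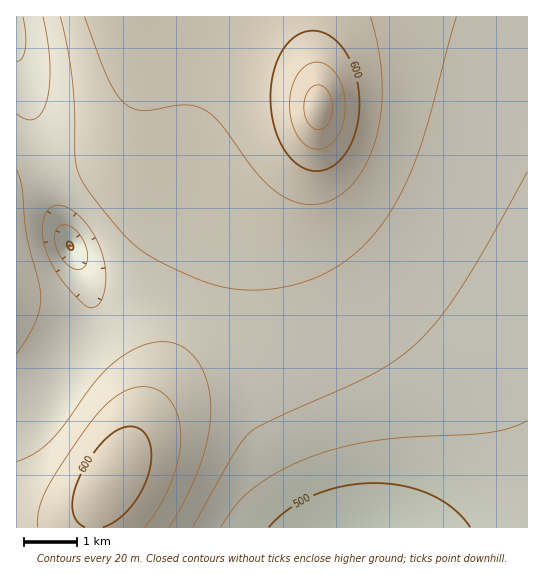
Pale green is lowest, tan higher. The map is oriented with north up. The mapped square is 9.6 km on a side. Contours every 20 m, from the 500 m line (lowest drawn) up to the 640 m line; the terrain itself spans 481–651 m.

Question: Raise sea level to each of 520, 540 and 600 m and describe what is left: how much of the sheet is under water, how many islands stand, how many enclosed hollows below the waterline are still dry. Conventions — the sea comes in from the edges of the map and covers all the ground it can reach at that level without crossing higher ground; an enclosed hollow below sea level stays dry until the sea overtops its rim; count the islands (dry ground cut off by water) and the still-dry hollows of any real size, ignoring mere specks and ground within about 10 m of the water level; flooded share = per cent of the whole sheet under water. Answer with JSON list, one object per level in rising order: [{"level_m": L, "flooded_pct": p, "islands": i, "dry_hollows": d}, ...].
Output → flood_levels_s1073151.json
[{"level_m": 520, "flooded_pct": 9, "islands": 0, "dry_hollows": 1}, {"level_m": 540, "flooded_pct": 22, "islands": 0, "dry_hollows": 1}, {"level_m": 600, "flooded_pct": 94, "islands": 1, "dry_hollows": 0}]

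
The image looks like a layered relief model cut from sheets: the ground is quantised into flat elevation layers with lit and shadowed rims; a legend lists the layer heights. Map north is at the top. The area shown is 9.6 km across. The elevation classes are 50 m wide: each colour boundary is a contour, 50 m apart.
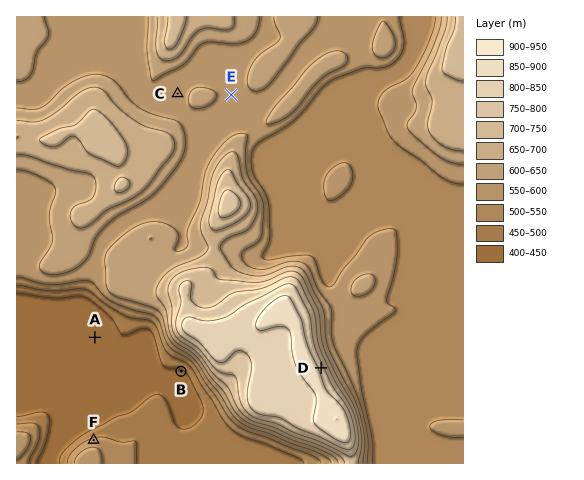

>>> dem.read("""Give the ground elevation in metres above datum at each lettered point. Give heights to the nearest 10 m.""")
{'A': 420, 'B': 440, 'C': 590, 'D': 830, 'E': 590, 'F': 510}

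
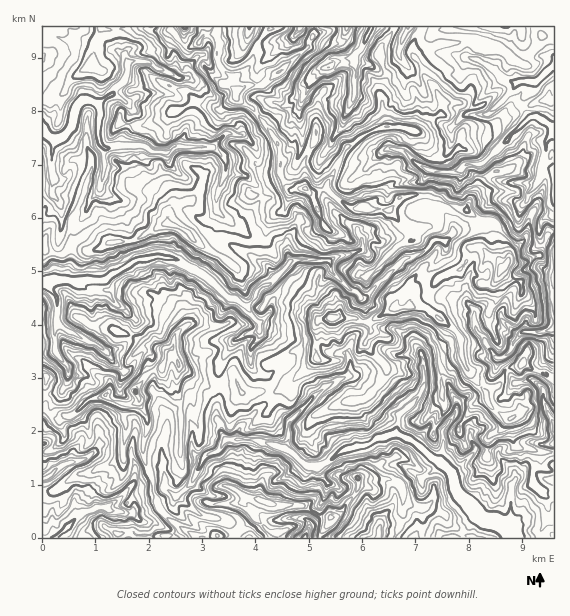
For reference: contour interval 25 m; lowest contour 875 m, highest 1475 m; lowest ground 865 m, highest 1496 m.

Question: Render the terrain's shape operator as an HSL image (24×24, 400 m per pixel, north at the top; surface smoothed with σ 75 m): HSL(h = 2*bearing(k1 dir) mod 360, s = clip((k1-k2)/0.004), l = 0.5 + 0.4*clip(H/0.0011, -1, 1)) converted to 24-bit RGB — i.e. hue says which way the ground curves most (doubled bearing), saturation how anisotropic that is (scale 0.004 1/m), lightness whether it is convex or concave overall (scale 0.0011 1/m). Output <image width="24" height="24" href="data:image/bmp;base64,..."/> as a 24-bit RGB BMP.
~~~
<image width="24" height="24" href="data:image/bmp;base64,Qk32BgAAAAAAADYAAAAoAAAAGAAAABgAAAABABgAAAAAAMAGAAATCwAAEwsAAAAAAAAAAAAAYJNVLnRrqbXhq7rook/d3j7Dk8ffgpre10rFnTuFXdZn9pBJAA4z+uHRKm5EGi9G0b9/aZFai094b8a7hJVWflBTU1pwvKSLtoaFNGp2bHsNKCwHhjOByO7MRzFv6WrVxi/Mo9TYxM7ws7T3zOL/YX7f8ZrGX0B+Orx+caDLndqzbDlscEhSVq1OcEppqL+EtVLRzoTVZXmu3aSbGkVZ2dA3M8AcFidq0vfqTpW8t4oxUnwyf5JEagpj+NLHnbHZkcDaHiBc48KURx9atYNqZshZPFSzmcFxeLApHVQRxDPN4LaoE0HAPDeH7+/UAzAnvqxrZHOWstbYxiqRMx0HA0UXbb1Y1Xyy0GCAUXDLUB4oaT0j6teduTORMnNBnsqM3YpiTZa4MJCQ0bqHJlnhMUto27J+0IC5Bi8ESDoLLCMHSQNP6vDbfD5bHCYNFSwHiYokLAcQAXTx9fbVWwDLry9YcMVOGOY+o87h4onHHDE3m6I9esUmOEGExr9poK1ttzjHT4DF18flBDI28sPVv3nAm4avicGCD0JL2cLy/rUmALtDLlAf6q204NnuEgpvPsUtwl2/1aD0l8X89/fUPh9IfbJnlGN7VWmUr6HAZG2r3LPJAzAdyoDW08Df5MPUUmqFBywj+OLTBwEyuOmdOKR78enaIQAz2fLeJQg7R8hXWBGm8XdwnmbRg8F9WYuiW2KeZ7akjlBmrnuRxWKNF0AUM1Qbtnld16zYDjya35hXj0m/r+vL1D3qpIADEY3/SgEet/nlu2EtOQcQRcB3242lmdWQgVCNQ5uYSSa5ybHOd2Cc15mv03zRYiKjZMxnoqsyIQcsbqlR1+7Baqk+ADMZ+NPeJW6BBn+lNxECsg8svOnfP5CzP4pW86qqPnlRx244EboyKhRDeVFLwW5QtJBqHE1O3sGIv6IrJBAncaNPtfG1QwdF5/O4CzMAMzIAFwR51vXyja/VoSlNXh8cYJdjnLx3u8Xaa7LfpAGgIBK3cIKwodLY7dvwk8Py6z/46bPja5LTzPHnpWJZahd9pRpzlInyadz+kxZ9h607a183Zimg3ujtiKS/sNbKuoZuMQIRbdQDAH9rsZLGWYBNtOalMwAOADMN58zUpISQi15RdDdYlnbHT7pS1vbVGBBGVGMmbFgnT2MkCCsIMFYeuMlpaS0TLgUHf9el69vsGB2WAkcZt9p0OAAm1tz1/8z6ATIS2560gXG+zIvOOGeG9eLWQ+NoFAYto67oo5/d59Pv2LrpVJAfIykKShkk1vXvecCtkVNrxaCTaxyFg1UYdpAWAHYDglwe9prNCH0KI3YTuG6gl7zLnNaZ3GnZYAnmoVDChKVjbJV6oXaYuHjQ4snvsfHxYVqZf16Wg1ZtumxzNoKAjzis0/jgUAgtQFojaK9VvJCykG3DGUwhfb1SvOe67wV5VBjDPlSWxKN0SZyIeEVTVXVOpbKIp2WBg6pwXjGBqYR0UYeW0k1lMN9WqA+n0dj61930tJrgXHOYibPJucjzUdx/ikwlBjY87mmjKTB1sJ10FoaRuI6mh6Gqe6aVkE+F0KWLFDJExXx/hUSPqurpr9vx67B6EyAWmZBTV8FBLs/p1JeNNRtZ7rK/sS1VQqQhQhSZMCWHgKi6Pj/ocM65j6OxP2G9pYHi1tXqQRJcqcFlV0ibkNhnjp0u1EZrT5hkQYhkydKWMQILmo8AFzIBCjMA7KTy8drqND9sQCdnj2NM0RI+b2gVQCwOyqgYEzECQDYJAoYgzCkcgrg4jdWY5WKSB0A99dbpwzhILBYHo+HHgce+vITlyZ/bBy0Z1qVkW0SRwrJrIVhhThHR89f0b2HaxZKnblu0jWupyHNsIk1G1PfcRlOB4Guadp/HGTJA2o/Et8/wxqDYukp6IJI4pn0p2Y/LI39IiD81zbCqLXhXa14fZK4ZdHMtlapZqnfBSUC83U1ykuyyXlsgW4o0FXu2zpBsChsp0c10YIxQelhDw7dvsYLLhnHJJZyIm1+4yrHahnmO14C/o8DPI5yajHbQYemhXSYPcBlaz+/fvZHP1Z7m1dGFBi0e76KEHwSY1d2wqGBzfDuLocaGV0dtuqGWdzBIeHc9LYBBaHZYXXptw72SijRla3sYqSU7rVe+EoJgruBzrD6LO4df98br44DLCzQKBC8Q68eTITNwrcuNe19YdmdBfTsseLm5maHKkk1vh5SsboKTvIqNjWzBb3rKlpDRX8nuzqDs1OC0HDhW6rOtBH1Y/o2RvMLtkoXmCEtJ62ZLw3Q7YJWLYF63Wr+cmHxNgEp+xai1"/>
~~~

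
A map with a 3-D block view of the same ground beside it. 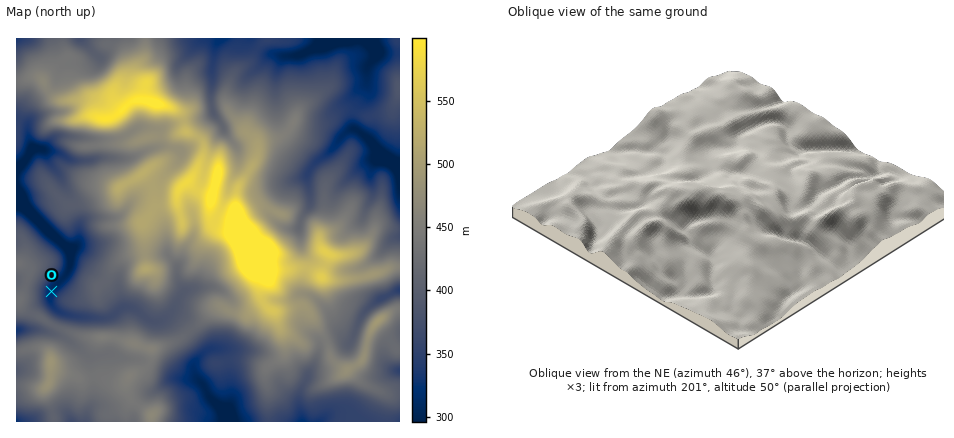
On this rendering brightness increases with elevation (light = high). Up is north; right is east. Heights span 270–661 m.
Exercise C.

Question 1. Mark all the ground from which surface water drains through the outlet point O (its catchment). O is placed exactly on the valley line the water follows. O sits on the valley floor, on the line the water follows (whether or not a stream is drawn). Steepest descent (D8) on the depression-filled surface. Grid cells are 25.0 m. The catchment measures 11.943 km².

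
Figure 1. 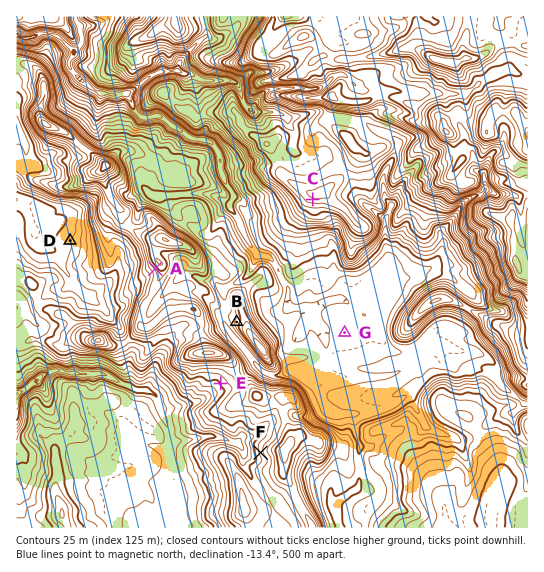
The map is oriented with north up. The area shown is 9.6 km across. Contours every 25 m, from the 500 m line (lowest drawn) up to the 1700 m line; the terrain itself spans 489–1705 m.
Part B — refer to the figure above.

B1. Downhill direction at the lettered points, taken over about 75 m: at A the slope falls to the SW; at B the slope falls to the W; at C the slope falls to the S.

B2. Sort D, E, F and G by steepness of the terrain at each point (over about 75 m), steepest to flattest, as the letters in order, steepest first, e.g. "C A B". F E D G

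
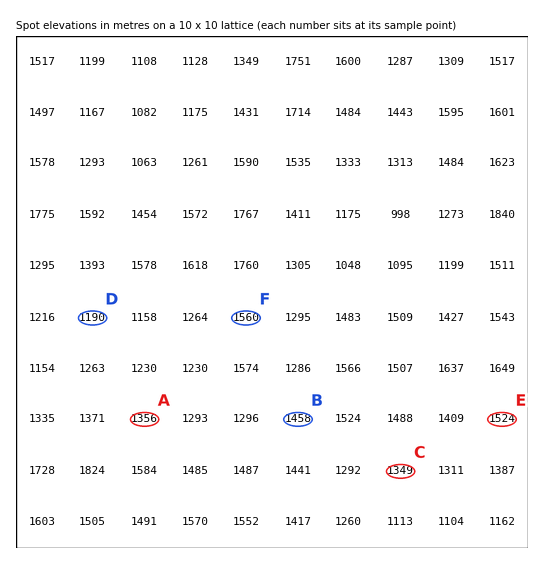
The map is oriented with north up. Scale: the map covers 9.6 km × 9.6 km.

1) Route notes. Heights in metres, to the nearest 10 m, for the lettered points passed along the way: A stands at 1360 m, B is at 1460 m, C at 1350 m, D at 1190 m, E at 1520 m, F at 1560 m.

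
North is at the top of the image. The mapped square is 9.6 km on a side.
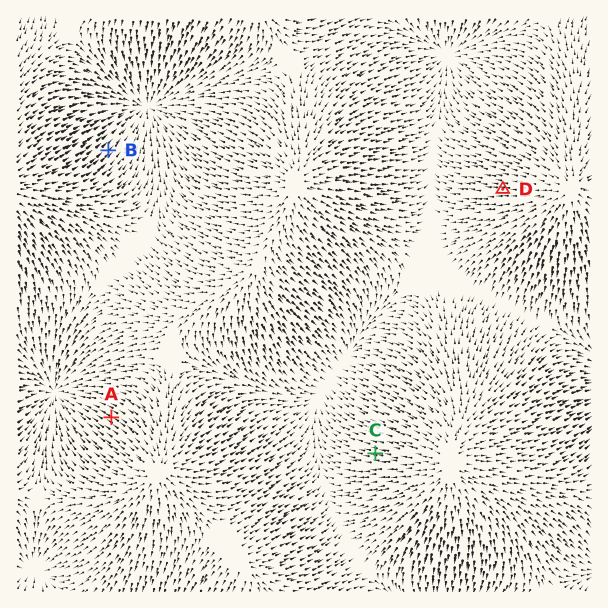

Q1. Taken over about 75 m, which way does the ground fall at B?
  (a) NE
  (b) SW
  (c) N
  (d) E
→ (a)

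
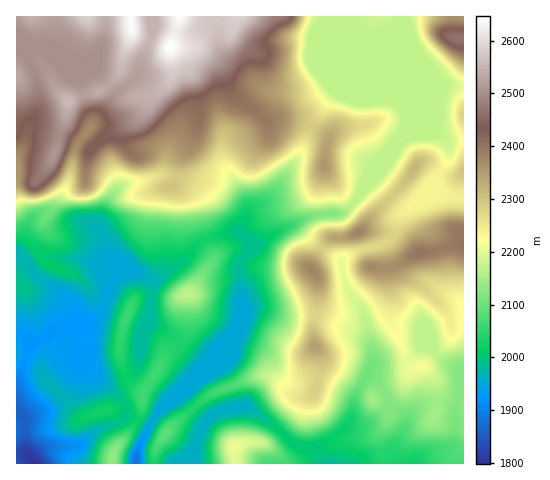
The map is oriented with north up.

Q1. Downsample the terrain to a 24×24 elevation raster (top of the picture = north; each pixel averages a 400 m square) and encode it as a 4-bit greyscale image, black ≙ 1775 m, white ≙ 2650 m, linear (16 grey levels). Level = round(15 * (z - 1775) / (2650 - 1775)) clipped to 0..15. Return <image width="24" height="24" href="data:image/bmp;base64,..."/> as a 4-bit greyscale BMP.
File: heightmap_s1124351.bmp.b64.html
<image width="24" height="24" href="data:image/bmp;base64,Qk2WAQAAAAAAAHYAAAAoAAAAGAAAABgAAAABAAQAAAAAACABAAATCwAAEwsAABAAAAAAAAAAAAAAABEREQAiIiIAMzMzAERERABVVVUAZmZmAHd3dwCIiIgAmZmZAKqqqgC7u7sAzMzMAN3d3QDu7u4A////ABEjVTRDV3ZUREVEVRIzRURTRnZFRFVVZiI0RENENERndVZmZiMzRFQ0REaIhmZmZiMzNEUzNGeIh2Z3djMzNEVDM1Z5mGZ3djMzNEREM0Z5mHd3dzMzNERVQzVoh3eHeDMzNERmUzRomHiIiEMzM0RWVDV5mImZiDRDMzRFVEWKmJqqmURDM0REVER5mJmqq1VENFVVVERXiamZq2ZURWd3ZUVmZ4mImZmJd4iYhlVoiHiYiLyqmImZh4doqHeJiLy7qqqqmJmIqHd5iLzLu7qqqaqpmYd3d7zbvNy7qqupmYh3eMzdzd3Lu7qph3d3d93d3d3dy6qYd3d3d93M3d7u3Lund3d3eczd3u7+7cund3d3m93d3u3u7ty4d3d3qw=="/>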